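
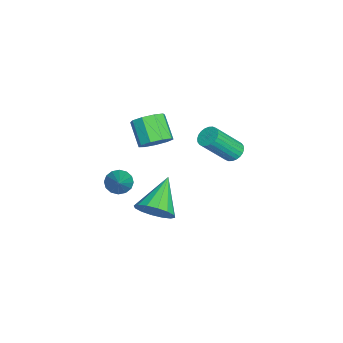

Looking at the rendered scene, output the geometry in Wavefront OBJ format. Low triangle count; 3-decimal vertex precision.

v 3.4 -0.527 -4.49
v 3.911 -0.841 -3.641
v 1.7 0.007 -3.27
v 4.037 -0.32 -3.694
v 3.991 0.146 -3.961
v 3.787 0.431 -4.37
v 3.48 0.459 -4.811
v 3.151 0.223 -5.166
v 2.889 -0.213 -5.34
v 2.764 -0.734 -5.286
v 2.809 -1.2 -5.019
v 3.013 -1.485 -4.611
v 3.32 -1.513 -4.17
v 3.649 -1.277 -3.815
v -1.246 3.013 -3.522
v -0.642 3.19 -3.638
v 0.03 1.943 -2.034
v -0.574 1.767 -1.918
v -0.712 3.364 -3.473
v -0.041 2.117 -1.869
v -0.864 3.484 -3.316
v -0.193 2.237 -1.712
v -1.074 3.533 -3.19
v -0.403 2.286 -1.586
v -1.31 3.503 -3.115
v -0.639 2.256 -1.51
v -1.537 3.398 -3.101
v -0.865 2.151 -1.497
v -1.719 3.235 -3.152
v -1.047 1.988 -1.548
v -1.829 3.038 -3.259
v -1.157 1.791 -1.655
v -1.85 2.837 -3.406
v -1.178 1.59 -1.802
v -1.779 2.663 -3.571
v -1.108 1.416 -1.967
v -1.627 2.543 -3.728
v -0.956 1.296 -2.124
v -1.417 2.494 -3.854
v -0.746 1.247 -2.25
v -1.181 2.524 -3.93
v -0.51 1.277 -2.325
v -0.955 2.629 -3.943
v -0.283 1.382 -2.339
v -0.773 2.792 -3.892
v -0.101 1.545 -2.288
v -0.663 2.989 -3.785
v 0.009 1.742 -2.181
v -1.816 -0.856 -3.514
v -1.275 -1.561 -3.318
v -2.323 -2.069 -2.25
v -2.864 -1.364 -2.446
v -1.136 -1.078 -2.952
v -2.183 -1.585 -1.884
v -1.315 -0.49 -2.849
v -2.362 -0.998 -1.78
v -1.729 -0.074 -3.057
v -2.776 -0.582 -1.989
v -2.183 -0.024 -3.479
v -3.231 -0.532 -2.411
v -2.466 -0.364 -3.918
v -3.514 -0.871 -2.849
v -2.445 -0.933 -4.167
v -3.493 -1.441 -3.099
v -2.13 -1.467 -4.112
v -3.177 -1.974 -3.043
v -1.667 -1.715 -3.776
v -2.715 -2.222 -2.708
v 3.034 -2.235 -2.688
v 3.454 -2.228 -3.248
v 4.626 -2.045 -1.492
v 3.37 -1.88 -3.19
v 3.195 -1.628 -2.998
v 2.977 -1.538 -2.723
v 2.775 -1.635 -2.438
v 2.642 -1.892 -2.221
v 2.614 -2.241 -2.128
v 2.699 -2.589 -2.186
v 2.874 -2.841 -2.378
v 3.091 -2.931 -2.654
v 3.294 -2.835 -2.938
v 3.427 -2.577 -3.156
f 2 1 4
f 2 4 3
f 4 1 5
f 4 5 3
f 5 1 6
f 5 6 3
f 6 1 7
f 6 7 3
f 7 1 8
f 7 8 3
f 8 1 9
f 8 9 3
f 9 1 10
f 9 10 3
f 10 1 11
f 10 11 3
f 11 1 12
f 11 12 3
f 12 1 13
f 12 13 3
f 13 1 14
f 13 14 3
f 14 1 2
f 14 2 3
f 16 15 19
f 16 19 17
f 17 19 20
f 17 20 18
f 19 15 21
f 19 21 20
f 20 21 22
f 20 22 18
f 21 15 23
f 21 23 22
f 22 23 24
f 22 24 18
f 23 15 25
f 23 25 24
f 24 25 26
f 24 26 18
f 25 15 27
f 25 27 26
f 26 27 28
f 26 28 18
f 27 15 29
f 27 29 28
f 28 29 30
f 28 30 18
f 29 15 31
f 29 31 30
f 30 31 32
f 30 32 18
f 31 15 33
f 31 33 32
f 32 33 34
f 32 34 18
f 33 15 35
f 33 35 34
f 34 35 36
f 34 36 18
f 35 15 37
f 35 37 36
f 36 37 38
f 36 38 18
f 37 15 39
f 37 39 38
f 38 39 40
f 38 40 18
f 39 15 41
f 39 41 40
f 40 41 42
f 40 42 18
f 41 15 43
f 41 43 42
f 42 43 44
f 42 44 18
f 43 15 45
f 43 45 44
f 44 45 46
f 44 46 18
f 45 15 47
f 45 47 46
f 46 47 48
f 46 48 18
f 47 15 16
f 47 16 48
f 48 16 17
f 48 17 18
f 50 49 53
f 50 53 51
f 51 53 54
f 51 54 52
f 53 49 55
f 53 55 54
f 54 55 56
f 54 56 52
f 55 49 57
f 55 57 56
f 56 57 58
f 56 58 52
f 57 49 59
f 57 59 58
f 58 59 60
f 58 60 52
f 59 49 61
f 59 61 60
f 60 61 62
f 60 62 52
f 61 49 63
f 61 63 62
f 62 63 64
f 62 64 52
f 63 49 65
f 63 65 64
f 64 65 66
f 64 66 52
f 65 49 67
f 65 67 66
f 66 67 68
f 66 68 52
f 67 49 50
f 67 50 68
f 68 50 51
f 68 51 52
f 70 69 72
f 70 72 71
f 72 69 73
f 72 73 71
f 73 69 74
f 73 74 71
f 74 69 75
f 74 75 71
f 75 69 76
f 75 76 71
f 76 69 77
f 76 77 71
f 77 69 78
f 77 78 71
f 78 69 79
f 78 79 71
f 79 69 80
f 79 80 71
f 80 69 81
f 80 81 71
f 81 69 82
f 81 82 71
f 82 69 70
f 82 70 71



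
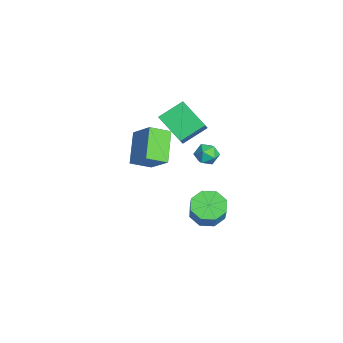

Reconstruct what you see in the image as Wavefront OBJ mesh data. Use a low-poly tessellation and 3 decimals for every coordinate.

v -4.59 -0.858 1.456
v -5.009 0.636 2.287
v -2.975 0.128 0.499
v -3.395 1.622 1.33
v -4.005 -1.102 2.19
v -4.425 0.392 3.021
v -2.391 -0.116 1.233
v -2.81 1.378 2.064
v -0.851 1.172 -3.983
v 0.108 1.385 -4.454
v 0.671 1.341 -3.328
v -0.289 1.128 -2.857
v -0.296 2.078 -4.226
v 0.267 2.034 -3.099
v -1.025 2.24 -3.855
v -0.462 2.196 -2.728
v -1.653 1.777 -3.559
v -1.09 1.733 -2.433
v -1.811 0.959 -3.512
v -1.248 0.915 -2.386
v -1.407 0.266 -3.741
v -0.844 0.222 -2.614
v -0.678 0.104 -4.112
v -0.115 0.06 -2.985
v -0.05 0.567 -4.407
v 0.513 0.523 -3.281
v -0.902 -2.994 3.621
v 0.194 -2.262 4.862
v -1.009 -1.796 3.009
v 0.088 -1.064 4.249
v 0.752 -3.456 2.431
v 1.849 -2.724 3.671
v 0.646 -2.258 1.818
v 1.742 -1.526 3.059
v 2.423 1.164 3.915
v 2.762 0.685 3.437
v 1.998 0.215 4.563
v 2.337 -0.264 4.085
v 2.753 0.168 4.547
v 3.016 0.754 4.147
v 1.744 0.146 3.853
v 2.007 0.732 3.453
v 2.343 0.056 3.399
v 2.966 0.07 3.827
v 1.794 0.83 4.173
v 2.417 0.844 4.601
f 2 4 1
f 5 2 1
f 1 4 3
f 3 5 1
f 2 8 4
f 6 2 5
f 6 8 2
f 4 8 3
f 7 5 3
f 3 8 7
f 7 6 5
f 8 6 7
f 10 9 13
f 10 13 11
f 11 13 14
f 11 14 12
f 13 9 15
f 13 15 14
f 14 15 16
f 14 16 12
f 15 9 17
f 15 17 16
f 16 17 18
f 16 18 12
f 17 9 19
f 17 19 18
f 18 19 20
f 18 20 12
f 19 9 21
f 19 21 20
f 20 21 22
f 20 22 12
f 21 9 23
f 21 23 22
f 22 23 24
f 22 24 12
f 23 9 25
f 23 25 24
f 24 25 26
f 24 26 12
f 25 9 10
f 25 10 26
f 26 10 11
f 26 11 12
f 28 30 27
f 31 28 27
f 27 30 29
f 29 31 27
f 28 34 30
f 32 28 31
f 32 34 28
f 30 34 29
f 33 31 29
f 29 34 33
f 33 32 31
f 34 32 33
f 35 46 40
f 35 40 36
f 35 36 42
f 35 42 45
f 35 45 46
f 36 40 44
f 40 46 39
f 46 45 37
f 45 42 41
f 42 36 43
f 38 44 39
f 38 39 37
f 38 37 41
f 38 41 43
f 38 43 44
f 39 44 40
f 37 39 46
f 41 37 45
f 43 41 42
f 44 43 36



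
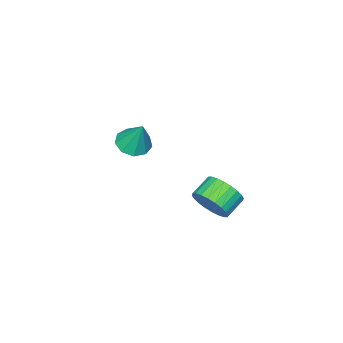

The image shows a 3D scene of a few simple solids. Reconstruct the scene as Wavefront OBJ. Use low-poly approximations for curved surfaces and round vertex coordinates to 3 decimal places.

v 2.955 -2.052 -1.672
v 3.767 -2.483 -1.528
v 3.085 -1.248 0.012
v 3.866 -1.919 -1.805
v 3.539 -1.417 -2.02
v 2.939 -1.213 -2.071
v 2.346 -1.401 -1.936
v 2.039 -1.894 -1.677
v 2.16 -2.461 -1.415
v 2.654 -2.837 -1.274
v 3.288 -2.845 -1.318
v 3.793 3.957 -2.284
v 4.216 3.469 -1.481
v 3.13 3.395 -0.954
v 2.707 3.883 -1.756
v 4.247 3.852 -1.365
v 3.16 3.778 -0.837
v 4.208 4.252 -1.388
v 3.122 4.178 -0.861
v 4.106 4.606 -1.548
v 3.02 4.532 -1.02
v 3.957 4.862 -1.82
v 2.871 4.788 -1.292
v 3.783 4.98 -2.162
v 2.696 4.906 -1.634
v 3.61 4.942 -2.523
v 2.524 4.868 -1.995
v 3.465 4.754 -2.847
v 2.379 4.68 -2.32
v 3.37 4.445 -3.086
v 2.284 4.371 -2.559
v 3.34 4.062 -3.203
v 2.253 3.988 -2.675
v 3.378 3.662 -3.179
v 2.292 3.588 -2.652
v 3.48 3.308 -3.02
v 2.394 3.234 -2.492
v 3.629 3.052 -2.748
v 2.543 2.978 -2.22
v 3.804 2.934 -2.406
v 2.717 2.86 -1.878
v 3.976 2.972 -2.045
v 2.89 2.898 -1.517
v 4.121 3.16 -1.72
v 3.035 3.086 -1.193
f 2 1 4
f 2 4 3
f 4 1 5
f 4 5 3
f 5 1 6
f 5 6 3
f 6 1 7
f 6 7 3
f 7 1 8
f 7 8 3
f 8 1 9
f 8 9 3
f 9 1 10
f 9 10 3
f 10 1 11
f 10 11 3
f 11 1 2
f 11 2 3
f 13 12 16
f 13 16 14
f 14 16 17
f 14 17 15
f 16 12 18
f 16 18 17
f 17 18 19
f 17 19 15
f 18 12 20
f 18 20 19
f 19 20 21
f 19 21 15
f 20 12 22
f 20 22 21
f 21 22 23
f 21 23 15
f 22 12 24
f 22 24 23
f 23 24 25
f 23 25 15
f 24 12 26
f 24 26 25
f 25 26 27
f 25 27 15
f 26 12 28
f 26 28 27
f 27 28 29
f 27 29 15
f 28 12 30
f 28 30 29
f 29 30 31
f 29 31 15
f 30 12 32
f 30 32 31
f 31 32 33
f 31 33 15
f 32 12 34
f 32 34 33
f 33 34 35
f 33 35 15
f 34 12 36
f 34 36 35
f 35 36 37
f 35 37 15
f 36 12 38
f 36 38 37
f 37 38 39
f 37 39 15
f 38 12 40
f 38 40 39
f 39 40 41
f 39 41 15
f 40 12 42
f 40 42 41
f 41 42 43
f 41 43 15
f 42 12 44
f 42 44 43
f 43 44 45
f 43 45 15
f 44 12 13
f 44 13 45
f 45 13 14
f 45 14 15



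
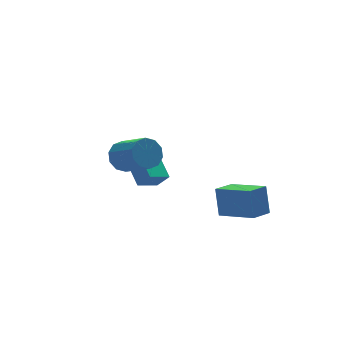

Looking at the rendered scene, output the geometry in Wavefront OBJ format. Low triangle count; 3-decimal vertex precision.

v 2.26 -2.422 -3.165
v 2.312 -1.986 -1.952
v 1.52 -0.993 -3.647
v 1.572 -0.557 -2.434
v 3.148 -2.023 -3.346
v 3.2 -1.587 -2.133
v 2.408 -0.594 -3.828
v 2.46 -0.158 -2.615
v -1.4 1.271 -0.864
v -0.771 1.267 -1.234
v -0.351 0.025 -0.507
v -0.98 0.029 -0.136
v -0.71 1.509 -0.858
v -0.289 0.266 -0.13
v -0.913 1.659 -0.484
v -0.492 0.417 0.244
v -1.301 1.661 -0.255
v -0.881 0.419 0.473
v -1.728 1.515 -0.259
v -1.307 0.272 0.469
v -2.029 1.275 -0.493
v -1.609 0.033 0.234
v -2.091 1.034 -0.87
v -1.67 -0.209 -0.142
v -1.888 0.883 -1.244
v -1.467 -0.359 -0.516
v -1.499 0.881 -1.473
v -1.079 -0.361 -0.745
v -1.073 1.028 -1.469
v -0.652 -0.215 -0.741
v 0.586 2.624 -3.73
v -0.354 2.405 -3.37
v 0.614 3.999 -2.818
v -0.326 3.779 -2.458
v 0.926 2.201 -3.102
v -0.014 1.981 -2.742
v 0.954 3.575 -2.19
v 0.014 3.356 -1.83
f 2 4 1
f 5 2 1
f 1 4 3
f 3 5 1
f 2 8 4
f 6 2 5
f 6 8 2
f 4 8 3
f 7 5 3
f 3 8 7
f 7 6 5
f 8 6 7
f 10 9 13
f 10 13 11
f 11 13 14
f 11 14 12
f 13 9 15
f 13 15 14
f 14 15 16
f 14 16 12
f 15 9 17
f 15 17 16
f 16 17 18
f 16 18 12
f 17 9 19
f 17 19 18
f 18 19 20
f 18 20 12
f 19 9 21
f 19 21 20
f 20 21 22
f 20 22 12
f 21 9 23
f 21 23 22
f 22 23 24
f 22 24 12
f 23 9 25
f 23 25 24
f 24 25 26
f 24 26 12
f 25 9 27
f 25 27 26
f 26 27 28
f 26 28 12
f 27 9 29
f 27 29 28
f 28 29 30
f 28 30 12
f 29 9 10
f 29 10 30
f 30 10 11
f 30 11 12
f 32 34 31
f 35 32 31
f 31 34 33
f 33 35 31
f 32 38 34
f 36 32 35
f 36 38 32
f 34 38 33
f 37 35 33
f 33 38 37
f 37 36 35
f 38 36 37



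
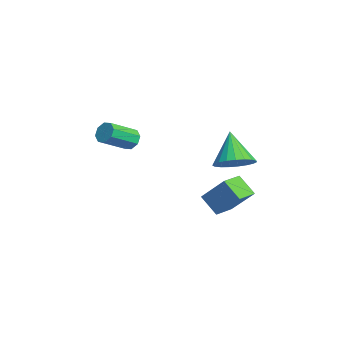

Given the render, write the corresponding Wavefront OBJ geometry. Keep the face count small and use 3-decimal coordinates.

v 0.356 2.287 -2.838
v 1.192 3.212 -1.485
v -0.451 3.156 -2.934
v 0.385 4.081 -1.581
v 1.095 2.879 -3.699
v 1.931 3.804 -2.346
v 0.288 3.748 -3.795
v 1.124 4.673 -2.442
v 2.757 -1.298 2.179
v 3.098 -0.927 2.505
v 3.704 -2.172 3.287
v 3.363 -2.542 2.961
v 2.689 -1.005 2.698
v 3.295 -2.249 3.48
v 2.32 -1.254 2.587
v 2.926 -2.499 3.369
v 2.207 -1.529 2.237
v 2.812 -2.774 3.019
v 2.416 -1.668 1.853
v 3.022 -2.913 2.635
v 2.825 -1.591 1.66
v 3.431 -2.835 2.442
v 3.194 -1.341 1.771
v 3.8 -2.586 2.553
v 3.308 -1.066 2.121
v 3.913 -2.311 2.903
v 1.377 3.662 -0.291
v 1.866 2.823 0.052
v 0.243 3.638 1.271
v 2.099 3.138 0.225
v 2.206 3.544 0.31
v 2.17 3.971 0.29
v 1.997 4.344 0.17
v 1.717 4.599 -0.029
v 1.378 4.692 -0.274
v 1.039 4.607 -0.522
v 0.758 4.359 -0.729
v 0.585 3.99 -0.861
v 0.548 3.565 -0.894
v 0.655 3.156 -0.823
v 0.887 2.835 -0.66
v 1.203 2.657 -0.433
v 1.55 2.653 -0.181
f 2 4 1
f 5 2 1
f 1 4 3
f 3 5 1
f 2 8 4
f 6 2 5
f 6 8 2
f 4 8 3
f 7 5 3
f 3 8 7
f 7 6 5
f 8 6 7
f 10 9 13
f 10 13 11
f 11 13 14
f 11 14 12
f 13 9 15
f 13 15 14
f 14 15 16
f 14 16 12
f 15 9 17
f 15 17 16
f 16 17 18
f 16 18 12
f 17 9 19
f 17 19 18
f 18 19 20
f 18 20 12
f 19 9 21
f 19 21 20
f 20 21 22
f 20 22 12
f 21 9 23
f 21 23 22
f 22 23 24
f 22 24 12
f 23 9 25
f 23 25 24
f 24 25 26
f 24 26 12
f 25 9 10
f 25 10 26
f 26 10 11
f 26 11 12
f 28 27 30
f 28 30 29
f 30 27 31
f 30 31 29
f 31 27 32
f 31 32 29
f 32 27 33
f 32 33 29
f 33 27 34
f 33 34 29
f 34 27 35
f 34 35 29
f 35 27 36
f 35 36 29
f 36 27 37
f 36 37 29
f 37 27 38
f 37 38 29
f 38 27 39
f 38 39 29
f 39 27 40
f 39 40 29
f 40 27 41
f 40 41 29
f 41 27 42
f 41 42 29
f 42 27 43
f 42 43 29
f 43 27 28
f 43 28 29



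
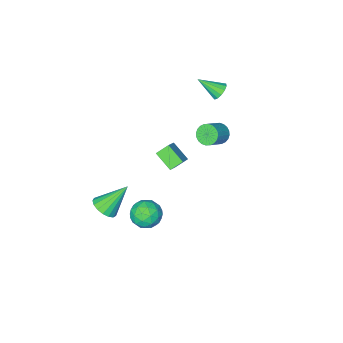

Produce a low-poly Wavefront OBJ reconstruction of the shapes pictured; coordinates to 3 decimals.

v 3.431 -2.435 -3.666
v 4.1 -2.141 -3.175
v 2.069 -2.025 -2.054
v 3.965 -1.797 -3.377
v 3.707 -1.599 -3.645
v 3.387 -1.592 -3.918
v 3.076 -1.779 -4.133
v 2.847 -2.115 -4.241
v 2.752 -2.525 -4.218
v 2.812 -2.914 -4.068
v 3.014 -3.193 -3.826
v 3.312 -3.298 -3.547
v 3.637 -3.206 -3.296
v 3.915 -2.937 -3.129
v 4.082 -2.553 -3.086
v 3.504 3.011 -0.253
v 4.373 3.067 0.191
v 3.147 1.733 0.609
v 4.016 1.789 1.053
v 3.334 2.469 1.224
v 3.555 3.259 0.691
v 3.965 1.541 0.109
v 4.186 2.331 -0.424
v 4.658 2.159 0.415
v 4.268 2.733 1.104
v 3.252 2.067 -0.304
v 2.862 2.641 0.385
v 3.97 3.151 -0.107
v 3.55 1.649 0.907
v 3.149 2.049 1.007
v 3.66 2.082 1.268
v 3.489 3.264 0.187
v 4 3.297 0.449
v 3.389 2.946 1.055
v 3.52 1.503 0.351
v 4.031 1.536 0.613
v 3.86 2.718 -0.468
v 4.371 2.751 -0.207
v 4.131 1.854 -0.255
v 4.648 2.65 0.286
v 4.438 1.899 0.793
v 4.408 1.753 0.238
v 4.538 2.217 -0.075
v 4.419 2.988 0.691
v 4.209 2.237 1.198
v 3.808 2.636 1.298
v 3.938 3.101 0.985
v 4.587 2.454 0.823
v 3.311 2.563 -0.398
v 3.101 1.812 0.109
v 3.582 1.699 -0.185
v 3.712 2.164 -0.498
v 3.082 2.901 0.007
v 2.872 2.15 0.514
v 2.982 2.583 0.875
v 3.112 3.047 0.562
v 2.933 2.346 -0.023
v -4.394 -1.964 3.416
v -3.923 -1.533 3.376
v -3.466 -2.896 4.344
v -4.119 -1.442 3.664
v -4.403 -1.517 3.874
v -4.685 -1.734 3.938
v -4.874 -2.023 3.836
v -4.91 -2.294 3.601
v -4.783 -2.46 3.307
v -4.533 -2.469 3.048
v -4.238 -2.317 2.905
v -3.993 -2.053 2.925
v -3.876 -1.761 3.101
v -1.568 -3.877 -2.364
v -2.297 -3.635 -1.788
v -1.763 -2.696 -3.109
v -2.493 -2.454 -2.534
v -0.767 -3.266 -1.606
v -1.497 -3.024 -1.031
v -0.963 -2.085 -2.352
v -1.692 -1.843 -1.776
v -3.085 -0.265 1.534
v -2.672 -0.2 0.947
v -1.622 0.11 1.72
v -2.035 0.045 2.306
v -2.77 0.062 0.975
v -1.72 0.372 1.747
v -2.916 0.274 1.087
v -1.866 0.584 1.86
v -3.087 0.404 1.268
v -2.037 0.714 2.041
v -3.258 0.432 1.489
v -2.208 0.742 2.262
v -3.403 0.355 1.717
v -2.353 0.665 2.49
v -3.499 0.182 1.917
v -2.449 0.492 2.69
v -3.532 -0.058 2.058
v -2.482 0.252 2.831
v -3.498 -0.33 2.12
v -2.448 -0.02 2.893
v -3.4 -0.592 2.093
v -2.35 -0.282 2.865
v -3.254 -0.804 1.98
v -2.204 -0.494 2.753
v -3.083 -0.934 1.799
v -2.033 -0.624 2.572
v -2.912 -0.962 1.578
v -1.862 -0.652 2.351
v -2.767 -0.885 1.35
v -1.717 -0.575 2.123
v -2.671 -0.712 1.15
v -1.621 -0.402 1.923
v -2.638 -0.472 1.009
v -1.588 -0.162 1.782
f 2 1 4
f 2 4 3
f 4 1 5
f 4 5 3
f 5 1 6
f 5 6 3
f 6 1 7
f 6 7 3
f 7 1 8
f 7 8 3
f 8 1 9
f 8 9 3
f 9 1 10
f 9 10 3
f 10 1 11
f 10 11 3
f 11 1 12
f 11 12 3
f 12 1 13
f 12 13 3
f 13 1 14
f 13 14 3
f 14 1 15
f 14 15 3
f 15 1 2
f 15 2 3
f 16 53 32
f 53 27 56
f 32 56 21
f 53 56 32
f 16 32 28
f 32 21 33
f 28 33 17
f 32 33 28
f 16 28 37
f 28 17 38
f 37 38 23
f 28 38 37
f 16 37 49
f 37 23 52
f 49 52 26
f 37 52 49
f 16 49 53
f 49 26 57
f 53 57 27
f 49 57 53
f 17 33 44
f 33 21 47
f 44 47 25
f 33 47 44
f 21 56 34
f 56 27 55
f 34 55 20
f 56 55 34
f 27 57 54
f 57 26 50
f 54 50 18
f 57 50 54
f 26 52 51
f 52 23 39
f 51 39 22
f 52 39 51
f 23 38 43
f 38 17 40
f 43 40 24
f 38 40 43
f 19 45 31
f 45 25 46
f 31 46 20
f 45 46 31
f 19 31 29
f 31 20 30
f 29 30 18
f 31 30 29
f 19 29 36
f 29 18 35
f 36 35 22
f 29 35 36
f 19 36 41
f 36 22 42
f 41 42 24
f 36 42 41
f 19 41 45
f 41 24 48
f 45 48 25
f 41 48 45
f 20 46 34
f 46 25 47
f 34 47 21
f 46 47 34
f 18 30 54
f 30 20 55
f 54 55 27
f 30 55 54
f 22 35 51
f 35 18 50
f 51 50 26
f 35 50 51
f 24 42 43
f 42 22 39
f 43 39 23
f 42 39 43
f 25 48 44
f 48 24 40
f 44 40 17
f 48 40 44
f 59 58 61
f 59 61 60
f 61 58 62
f 61 62 60
f 62 58 63
f 62 63 60
f 63 58 64
f 63 64 60
f 64 58 65
f 64 65 60
f 65 58 66
f 65 66 60
f 66 58 67
f 66 67 60
f 67 58 68
f 67 68 60
f 68 58 69
f 68 69 60
f 69 58 70
f 69 70 60
f 70 58 59
f 70 59 60
f 72 74 71
f 75 72 71
f 71 74 73
f 73 75 71
f 72 78 74
f 76 72 75
f 76 78 72
f 74 78 73
f 77 75 73
f 73 78 77
f 77 76 75
f 78 76 77
f 80 79 83
f 80 83 81
f 81 83 84
f 81 84 82
f 83 79 85
f 83 85 84
f 84 85 86
f 84 86 82
f 85 79 87
f 85 87 86
f 86 87 88
f 86 88 82
f 87 79 89
f 87 89 88
f 88 89 90
f 88 90 82
f 89 79 91
f 89 91 90
f 90 91 92
f 90 92 82
f 91 79 93
f 91 93 92
f 92 93 94
f 92 94 82
f 93 79 95
f 93 95 94
f 94 95 96
f 94 96 82
f 95 79 97
f 95 97 96
f 96 97 98
f 96 98 82
f 97 79 99
f 97 99 98
f 98 99 100
f 98 100 82
f 99 79 101
f 99 101 100
f 100 101 102
f 100 102 82
f 101 79 103
f 101 103 102
f 102 103 104
f 102 104 82
f 103 79 105
f 103 105 104
f 104 105 106
f 104 106 82
f 105 79 107
f 105 107 106
f 106 107 108
f 106 108 82
f 107 79 109
f 107 109 108
f 108 109 110
f 108 110 82
f 109 79 111
f 109 111 110
f 110 111 112
f 110 112 82
f 111 79 80
f 111 80 112
f 112 80 81
f 112 81 82



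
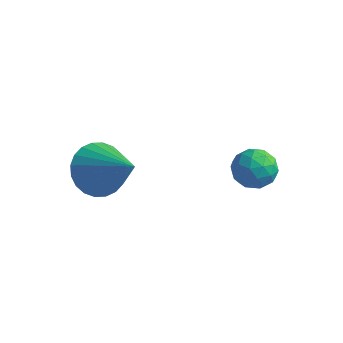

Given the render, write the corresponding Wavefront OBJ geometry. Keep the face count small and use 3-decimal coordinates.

v 0.48 3.593 -0.06
v 1.249 3.378 0.076
v 0.071 2.642 0.744
v 0.84 2.427 0.88
v 0.561 3.132 1.164
v 0.813 3.72 0.667
v 0.507 2.3 0.153
v 0.759 2.888 -0.344
v 1.265 2.579 0.208
v 1.298 3.093 0.832
v 0.022 2.927 -0.012
v 0.055 3.441 0.612
v 0.9 3.569 -0.063
v 0.42 2.451 0.883
v 0.256 2.866 1.049
v 0.707 2.739 1.129
v 0.644 3.77 0.285
v 1.096 3.643 0.365
v 0.692 3.499 1.004
v 0.224 2.377 0.455
v 0.676 2.25 0.535
v 0.613 3.281 -0.309
v 1.064 3.154 -0.229
v 0.628 2.521 -0.184
v 1.362 2.973 0.095
v 1.121 2.414 0.567
v 0.926 2.34 0.14
v 1.074 2.685 -0.152
v 1.381 3.275 0.462
v 1.141 2.716 0.935
v 0.977 3.131 1.101
v 1.125 3.476 0.809
v 1.391 2.805 0.54
v 0.179 3.304 -0.115
v -0.061 2.745 0.358
v 0.195 2.544 0.011
v 0.343 2.889 -0.281
v 0.199 3.606 0.253
v -0.042 3.047 0.725
v 0.246 3.335 0.972
v 0.394 3.68 0.68
v -0.071 3.215 0.28
v -3.238 0.048 0.59
v -2.725 -0.304 -0.244
v -1.562 -0.348 1.79
v -2.626 0.09 -0.251
v -2.621 0.477 -0.13
v -2.71 0.799 0.101
v -2.879 1.007 0.406
v -3.103 1.069 0.738
v -3.348 0.975 1.048
v -3.575 0.741 1.289
v -3.752 0.4 1.423
v -3.85 0.007 1.43
v -3.855 -0.381 1.309
v -3.766 -0.703 1.078
v -3.597 -0.91 0.773
v -3.373 -0.972 0.441
v -3.129 -0.878 0.131
v -2.901 -0.644 -0.11
f 1 38 17
f 38 12 41
f 17 41 6
f 38 41 17
f 1 17 13
f 17 6 18
f 13 18 2
f 17 18 13
f 1 13 22
f 13 2 23
f 22 23 8
f 13 23 22
f 1 22 34
f 22 8 37
f 34 37 11
f 22 37 34
f 1 34 38
f 34 11 42
f 38 42 12
f 34 42 38
f 2 18 29
f 18 6 32
f 29 32 10
f 18 32 29
f 6 41 19
f 41 12 40
f 19 40 5
f 41 40 19
f 12 42 39
f 42 11 35
f 39 35 3
f 42 35 39
f 11 37 36
f 37 8 24
f 36 24 7
f 37 24 36
f 8 23 28
f 23 2 25
f 28 25 9
f 23 25 28
f 4 30 16
f 30 10 31
f 16 31 5
f 30 31 16
f 4 16 14
f 16 5 15
f 14 15 3
f 16 15 14
f 4 14 21
f 14 3 20
f 21 20 7
f 14 20 21
f 4 21 26
f 21 7 27
f 26 27 9
f 21 27 26
f 4 26 30
f 26 9 33
f 30 33 10
f 26 33 30
f 5 31 19
f 31 10 32
f 19 32 6
f 31 32 19
f 3 15 39
f 15 5 40
f 39 40 12
f 15 40 39
f 7 20 36
f 20 3 35
f 36 35 11
f 20 35 36
f 9 27 28
f 27 7 24
f 28 24 8
f 27 24 28
f 10 33 29
f 33 9 25
f 29 25 2
f 33 25 29
f 44 43 46
f 44 46 45
f 46 43 47
f 46 47 45
f 47 43 48
f 47 48 45
f 48 43 49
f 48 49 45
f 49 43 50
f 49 50 45
f 50 43 51
f 50 51 45
f 51 43 52
f 51 52 45
f 52 43 53
f 52 53 45
f 53 43 54
f 53 54 45
f 54 43 55
f 54 55 45
f 55 43 56
f 55 56 45
f 56 43 57
f 56 57 45
f 57 43 58
f 57 58 45
f 58 43 59
f 58 59 45
f 59 43 60
f 59 60 45
f 60 43 44
f 60 44 45



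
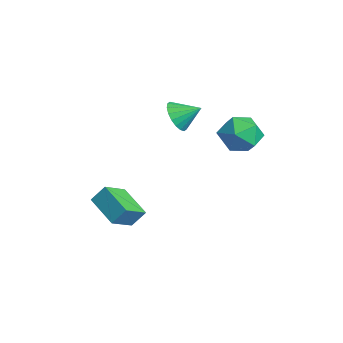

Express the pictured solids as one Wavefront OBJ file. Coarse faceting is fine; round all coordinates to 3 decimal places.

v -0.776 -1.016 1.853
v -0.097 -1.102 1.459
v -0.344 -0.144 2.407
v -0.279 -0.882 1.254
v -0.56 -0.689 1.168
v -0.883 -0.56 1.217
v -1.185 -0.522 1.393
v -1.407 -0.581 1.66
v -1.503 -0.727 1.965
v -1.455 -0.93 2.248
v -1.273 -1.15 2.453
v -0.992 -1.344 2.539
v -0.669 -1.473 2.489
v -0.367 -1.511 2.314
v -0.146 -1.451 2.047
v -0.049 -1.305 1.742
v -0.465 -4.709 -2.115
v -0.346 -4.152 -1.405
v -1.038 -3.728 -2.788
v -0.919 -3.172 -2.078
v 0.979 -4.268 -2.702
v 1.098 -3.712 -1.992
v 0.406 -3.288 -3.375
v 0.525 -2.731 -2.665
v 1.27 1.926 1.357
v 1.616 1.457 2.194
v 0.624 0.503 0.826
v 0.97 0.034 1.663
v 0.214 0.716 1.735
v 0.614 1.595 2.063
v 1.626 0.365 0.957
v 2.026 1.244 1.285
v 1.836 0.492 1.947
v 0.963 0.709 2.428
v 1.277 1.251 0.592
v 0.404 1.468 1.073
f 2 1 4
f 2 4 3
f 4 1 5
f 4 5 3
f 5 1 6
f 5 6 3
f 6 1 7
f 6 7 3
f 7 1 8
f 7 8 3
f 8 1 9
f 8 9 3
f 9 1 10
f 9 10 3
f 10 1 11
f 10 11 3
f 11 1 12
f 11 12 3
f 12 1 13
f 12 13 3
f 13 1 14
f 13 14 3
f 14 1 15
f 14 15 3
f 15 1 16
f 15 16 3
f 16 1 2
f 16 2 3
f 18 20 17
f 21 18 17
f 17 20 19
f 19 21 17
f 18 24 20
f 22 18 21
f 22 24 18
f 20 24 19
f 23 21 19
f 19 24 23
f 23 22 21
f 24 22 23
f 25 36 30
f 25 30 26
f 25 26 32
f 25 32 35
f 25 35 36
f 26 30 34
f 30 36 29
f 36 35 27
f 35 32 31
f 32 26 33
f 28 34 29
f 28 29 27
f 28 27 31
f 28 31 33
f 28 33 34
f 29 34 30
f 27 29 36
f 31 27 35
f 33 31 32
f 34 33 26



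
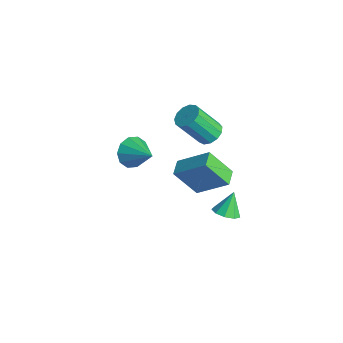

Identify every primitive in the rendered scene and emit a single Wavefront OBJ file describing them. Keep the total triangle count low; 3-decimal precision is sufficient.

v -0.798 1.867 1.129
v -0.166 1.571 1.078
v -0.53 0.536 2.58
v -1.162 0.833 2.631
v -0.121 1.888 1.307
v -0.486 0.854 2.81
v -0.291 2.199 1.48
v -0.656 1.165 2.982
v -0.622 2.405 1.542
v -0.987 1.37 3.044
v -1.009 2.44 1.472
v -1.373 1.405 2.974
v -1.329 2.293 1.293
v -1.693 1.258 2.795
v -1.48 2.011 1.062
v -1.844 0.976 2.565
v -1.414 1.683 0.853
v -1.779 0.649 2.355
v -1.153 1.414 0.731
v -1.517 0.38 2.233
v -0.779 1.289 0.735
v -1.144 0.254 2.237
v -0.411 1.347 0.864
v -0.775 0.313 2.367
v -0.663 -2.156 1.662
v -0.225 -2.636 1.114
v 0.643 -1.804 2.398
v -0.248 -2.148 0.921
v -0.429 -1.663 1.011
v -0.7 -1.367 1.349
v -0.957 -1.372 1.808
v -1.101 -1.676 2.211
v -1.078 -2.164 2.404
v -0.897 -2.649 2.314
v -0.626 -2.946 1.975
v -0.37 -2.941 1.517
v 0.222 2.234 -4.366
v 0.921 2.299 -4.206
v -0.082 2.806 -3.274
v 0.767 2.695 -4.456
v 0.359 2.875 -4.664
v -0.114 2.755 -4.732
v -0.43 2.391 -4.63
v -0.441 1.954 -4.404
v -0.142 1.648 -4.16
v 0.327 1.616 -4.013
v 0.747 1.873 -4.031
v -2.125 0.637 -2.702
v -1.033 1.783 -1.528
v -2.836 1.212 -2.6
v -1.745 2.357 -1.427
v -1.555 1.603 -4.173
v -0.464 2.748 -3
v -2.267 2.177 -4.072
v -1.175 3.323 -2.898
f 2 1 5
f 2 5 3
f 3 5 6
f 3 6 4
f 5 1 7
f 5 7 6
f 6 7 8
f 6 8 4
f 7 1 9
f 7 9 8
f 8 9 10
f 8 10 4
f 9 1 11
f 9 11 10
f 10 11 12
f 10 12 4
f 11 1 13
f 11 13 12
f 12 13 14
f 12 14 4
f 13 1 15
f 13 15 14
f 14 15 16
f 14 16 4
f 15 1 17
f 15 17 16
f 16 17 18
f 16 18 4
f 17 1 19
f 17 19 18
f 18 19 20
f 18 20 4
f 19 1 21
f 19 21 20
f 20 21 22
f 20 22 4
f 21 1 23
f 21 23 22
f 22 23 24
f 22 24 4
f 23 1 2
f 23 2 24
f 24 2 3
f 24 3 4
f 26 25 28
f 26 28 27
f 28 25 29
f 28 29 27
f 29 25 30
f 29 30 27
f 30 25 31
f 30 31 27
f 31 25 32
f 31 32 27
f 32 25 33
f 32 33 27
f 33 25 34
f 33 34 27
f 34 25 35
f 34 35 27
f 35 25 36
f 35 36 27
f 36 25 26
f 36 26 27
f 38 37 40
f 38 40 39
f 40 37 41
f 40 41 39
f 41 37 42
f 41 42 39
f 42 37 43
f 42 43 39
f 43 37 44
f 43 44 39
f 44 37 45
f 44 45 39
f 45 37 46
f 45 46 39
f 46 37 47
f 46 47 39
f 47 37 38
f 47 38 39
f 49 51 48
f 52 49 48
f 48 51 50
f 50 52 48
f 49 55 51
f 53 49 52
f 53 55 49
f 51 55 50
f 54 52 50
f 50 55 54
f 54 53 52
f 55 53 54



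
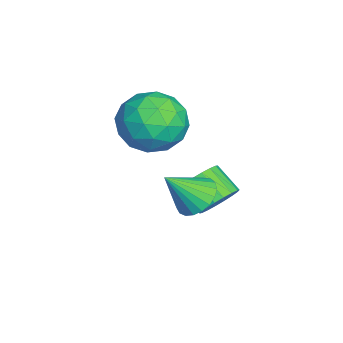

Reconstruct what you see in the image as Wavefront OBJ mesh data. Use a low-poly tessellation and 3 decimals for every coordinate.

v 1.803 1.276 1.874
v 2.396 1.641 2.012
v 2.097 0.424 2.866
v 2.199 1.776 2.186
v 1.934 1.824 2.306
v 1.646 1.777 2.352
v 1.385 1.644 2.314
v 1.197 1.447 2.201
v 1.113 1.221 2.031
v 1.149 1.004 1.834
v 1.298 0.834 1.644
v 1.534 0.741 1.494
v 1.817 0.74 1.409
v 2.097 0.832 1.405
v 2.327 1 1.482
v 2.466 1.217 1.627
v 2.491 1.444 1.815
v -2.166 -0.134 2.81
v -1.579 0.342 1.977
v -0.621 -0.442 3.723
v -0.034 0.034 2.89
v -0.702 0.665 3.539
v -1.657 0.855 2.975
v -0.543 -0.955 2.725
v -1.498 -0.765 2.161
v -0.576 -0.166 1.924
v -0.674 0.836 2.427
v -1.526 -0.936 3.273
v -1.624 0.066 3.776
v -2.008 0.131 2.313
v -0.192 -0.231 3.387
v -0.585 0.14 3.768
v -0.24 0.42 3.279
v -2.054 0.432 2.9
v -1.709 0.712 2.41
v -1.193 0.903 3.328
v -0.491 -0.812 3.29
v -0.146 -0.532 2.8
v -1.96 -0.52 2.421
v -1.615 -0.24 1.932
v -1.007 -1.003 2.372
v -1.073 0.112 1.793
v -0.165 -0.068 2.329
v -0.465 -0.65 2.233
v -1.026 -0.539 1.901
v -1.131 0.701 2.088
v -0.223 0.52 2.625
v -0.616 0.891 3.007
v -1.177 1.003 2.675
v -0.541 0.403 2.058
v -1.977 -0.62 3.075
v -1.069 -0.801 3.612
v -1.023 -1.103 3.025
v -1.584 -0.991 2.693
v -2.035 -0.032 3.371
v -1.127 -0.212 3.907
v -1.174 0.439 3.799
v -1.735 0.55 3.467
v -1.659 -0.503 3.642
v 0.124 1.893 0.387
v 0.692 1.54 0.555
v 0.125 0.915 1.162
v -0.444 1.267 0.993
v 0.681 1.759 0.77
v 0.114 1.134 1.377
v 0.56 2.004 0.909
v -0.008 1.379 1.516
v 0.352 2.227 0.945
v -0.216 1.602 1.552
v 0.099 2.384 0.87
v -0.469 1.759 1.477
v -0.149 2.444 0.699
v -0.717 1.819 1.306
v -0.343 2.394 0.466
v -0.911 1.769 1.073
v -0.445 2.245 0.218
v -1.012 1.62 0.825
v -0.434 2.026 0.003
v -1.001 1.401 0.61
v -0.312 1.781 -0.136
v -0.88 1.156 0.471
v -0.104 1.558 -0.172
v -0.672 0.933 0.435
v 0.149 1.401 -0.097
v -0.419 0.776 0.51
v 0.397 1.341 0.074
v -0.171 0.716 0.681
v 0.591 1.391 0.307
v 0.023 0.766 0.914
f 2 1 4
f 2 4 3
f 4 1 5
f 4 5 3
f 5 1 6
f 5 6 3
f 6 1 7
f 6 7 3
f 7 1 8
f 7 8 3
f 8 1 9
f 8 9 3
f 9 1 10
f 9 10 3
f 10 1 11
f 10 11 3
f 11 1 12
f 11 12 3
f 12 1 13
f 12 13 3
f 13 1 14
f 13 14 3
f 14 1 15
f 14 15 3
f 15 1 16
f 15 16 3
f 16 1 17
f 16 17 3
f 17 1 2
f 17 2 3
f 18 55 34
f 55 29 58
f 34 58 23
f 55 58 34
f 18 34 30
f 34 23 35
f 30 35 19
f 34 35 30
f 18 30 39
f 30 19 40
f 39 40 25
f 30 40 39
f 18 39 51
f 39 25 54
f 51 54 28
f 39 54 51
f 18 51 55
f 51 28 59
f 55 59 29
f 51 59 55
f 19 35 46
f 35 23 49
f 46 49 27
f 35 49 46
f 23 58 36
f 58 29 57
f 36 57 22
f 58 57 36
f 29 59 56
f 59 28 52
f 56 52 20
f 59 52 56
f 28 54 53
f 54 25 41
f 53 41 24
f 54 41 53
f 25 40 45
f 40 19 42
f 45 42 26
f 40 42 45
f 21 47 33
f 47 27 48
f 33 48 22
f 47 48 33
f 21 33 31
f 33 22 32
f 31 32 20
f 33 32 31
f 21 31 38
f 31 20 37
f 38 37 24
f 31 37 38
f 21 38 43
f 38 24 44
f 43 44 26
f 38 44 43
f 21 43 47
f 43 26 50
f 47 50 27
f 43 50 47
f 22 48 36
f 48 27 49
f 36 49 23
f 48 49 36
f 20 32 56
f 32 22 57
f 56 57 29
f 32 57 56
f 24 37 53
f 37 20 52
f 53 52 28
f 37 52 53
f 26 44 45
f 44 24 41
f 45 41 25
f 44 41 45
f 27 50 46
f 50 26 42
f 46 42 19
f 50 42 46
f 61 60 64
f 61 64 62
f 62 64 65
f 62 65 63
f 64 60 66
f 64 66 65
f 65 66 67
f 65 67 63
f 66 60 68
f 66 68 67
f 67 68 69
f 67 69 63
f 68 60 70
f 68 70 69
f 69 70 71
f 69 71 63
f 70 60 72
f 70 72 71
f 71 72 73
f 71 73 63
f 72 60 74
f 72 74 73
f 73 74 75
f 73 75 63
f 74 60 76
f 74 76 75
f 75 76 77
f 75 77 63
f 76 60 78
f 76 78 77
f 77 78 79
f 77 79 63
f 78 60 80
f 78 80 79
f 79 80 81
f 79 81 63
f 80 60 82
f 80 82 81
f 81 82 83
f 81 83 63
f 82 60 84
f 82 84 83
f 83 84 85
f 83 85 63
f 84 60 86
f 84 86 85
f 85 86 87
f 85 87 63
f 86 60 88
f 86 88 87
f 87 88 89
f 87 89 63
f 88 60 61
f 88 61 89
f 89 61 62
f 89 62 63



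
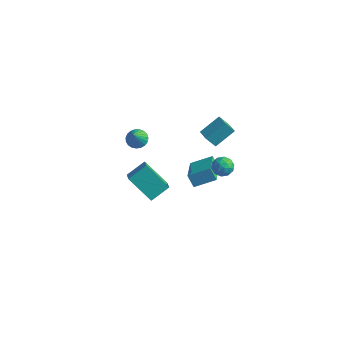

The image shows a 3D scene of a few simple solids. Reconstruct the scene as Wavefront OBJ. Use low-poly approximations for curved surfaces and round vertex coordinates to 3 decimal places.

v -3.152 1.691 2.111
v -2.548 1.614 1.916
v -2.888 0.989 3.209
v -2.532 1.839 2.056
v -2.623 2.039 2.206
v -2.806 2.179 2.34
v -3.049 2.234 2.434
v -3.309 2.196 2.472
v -3.543 2.07 2.448
v -3.709 1.879 2.365
v -3.778 1.656 2.239
v -3.74 1.438 2.09
v -3.599 1.264 1.945
v -3.382 1.165 1.829
v -3.124 1.156 1.762
v -2.872 1.24 1.755
v -2.668 1.401 1.809
v -3.516 3.35 -5.05
v -5.016 3.23 -3.718
v -2.986 4.408 -4.359
v -4.487 4.287 -3.026
v -2.833 2.553 -4.354
v -4.334 2.432 -3.021
v -2.304 3.61 -3.662
v -3.804 3.49 -2.33
v 1.45 3.082 1.848
v 2.027 3.3 1.58
v 1.713 2.06 1.58
v 2.29 2.278 1.312
v 2.198 2.301 1.978
v 2.036 2.933 2.144
v 1.704 2.427 1.016
v 1.542 3.059 1.182
v 2.185 2.896 1.066
v 2.49 2.818 1.661
v 1.25 2.542 1.499
v 1.555 2.464 2.094
v 1.716 3.281 1.738
v 2.024 2.079 1.422
v 1.97 2.093 1.814
v 2.31 2.221 1.657
v 1.72 3.065 2.069
v 2.06 3.193 1.912
v 2.16 2.606 2.146
v 1.68 2.167 1.248
v 2.02 2.295 1.091
v 1.43 3.139 1.503
v 1.77 3.267 1.346
v 1.58 2.754 1.014
v 2.147 3.171 1.278
v 2.302 2.571 1.12
v 1.958 2.658 0.946
v 1.862 3.029 1.044
v 2.327 3.126 1.628
v 2.481 2.525 1.47
v 2.427 2.538 1.862
v 2.332 2.91 1.959
v 2.419 2.888 1.325
v 1.259 2.835 1.69
v 1.413 2.234 1.532
v 1.408 2.45 1.201
v 1.313 2.822 1.298
v 1.438 2.789 2.04
v 1.593 2.189 1.882
v 1.878 2.331 2.116
v 1.782 2.702 2.214
v 1.321 2.472 1.835
v 0.739 2.658 3.544
v 1.275 3.729 4.343
v 0.064 3.149 3.338
v 0.6 4.221 4.137
v 1.2 2.979 2.803
v 1.736 4.051 3.602
v 0.525 3.471 2.597
v 1.061 4.542 3.396
v 0.096 1.882 0.37
v 1.066 2.676 0.922
v -0.81 3.518 -0.393
v 0.161 4.312 0.159
v 0.559 1.808 -0.339
v 1.53 2.602 0.213
v -0.346 3.444 -1.102
v 0.624 4.238 -0.55
f 2 1 4
f 2 4 3
f 4 1 5
f 4 5 3
f 5 1 6
f 5 6 3
f 6 1 7
f 6 7 3
f 7 1 8
f 7 8 3
f 8 1 9
f 8 9 3
f 9 1 10
f 9 10 3
f 10 1 11
f 10 11 3
f 11 1 12
f 11 12 3
f 12 1 13
f 12 13 3
f 13 1 14
f 13 14 3
f 14 1 15
f 14 15 3
f 15 1 16
f 15 16 3
f 16 1 17
f 16 17 3
f 17 1 2
f 17 2 3
f 19 21 18
f 22 19 18
f 18 21 20
f 20 22 18
f 19 25 21
f 23 19 22
f 23 25 19
f 21 25 20
f 24 22 20
f 20 25 24
f 24 23 22
f 25 23 24
f 26 63 42
f 63 37 66
f 42 66 31
f 63 66 42
f 26 42 38
f 42 31 43
f 38 43 27
f 42 43 38
f 26 38 47
f 38 27 48
f 47 48 33
f 38 48 47
f 26 47 59
f 47 33 62
f 59 62 36
f 47 62 59
f 26 59 63
f 59 36 67
f 63 67 37
f 59 67 63
f 27 43 54
f 43 31 57
f 54 57 35
f 43 57 54
f 31 66 44
f 66 37 65
f 44 65 30
f 66 65 44
f 37 67 64
f 67 36 60
f 64 60 28
f 67 60 64
f 36 62 61
f 62 33 49
f 61 49 32
f 62 49 61
f 33 48 53
f 48 27 50
f 53 50 34
f 48 50 53
f 29 55 41
f 55 35 56
f 41 56 30
f 55 56 41
f 29 41 39
f 41 30 40
f 39 40 28
f 41 40 39
f 29 39 46
f 39 28 45
f 46 45 32
f 39 45 46
f 29 46 51
f 46 32 52
f 51 52 34
f 46 52 51
f 29 51 55
f 51 34 58
f 55 58 35
f 51 58 55
f 30 56 44
f 56 35 57
f 44 57 31
f 56 57 44
f 28 40 64
f 40 30 65
f 64 65 37
f 40 65 64
f 32 45 61
f 45 28 60
f 61 60 36
f 45 60 61
f 34 52 53
f 52 32 49
f 53 49 33
f 52 49 53
f 35 58 54
f 58 34 50
f 54 50 27
f 58 50 54
f 69 71 68
f 72 69 68
f 68 71 70
f 70 72 68
f 69 75 71
f 73 69 72
f 73 75 69
f 71 75 70
f 74 72 70
f 70 75 74
f 74 73 72
f 75 73 74
f 77 79 76
f 80 77 76
f 76 79 78
f 78 80 76
f 77 83 79
f 81 77 80
f 81 83 77
f 79 83 78
f 82 80 78
f 78 83 82
f 82 81 80
f 83 81 82



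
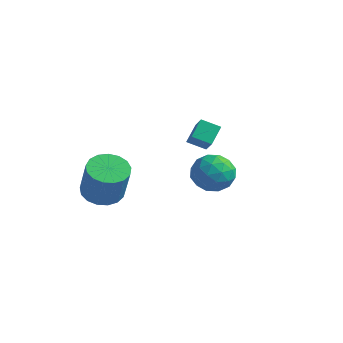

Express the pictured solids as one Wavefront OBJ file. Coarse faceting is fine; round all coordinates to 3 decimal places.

v -1.844 -1.054 -4.571
v -1.128 -1.571 -4.948
v -0.46 -1.943 -3.165
v -1.176 -1.426 -2.789
v -0.956 -1.145 -4.924
v -0.287 -1.518 -3.141
v -0.987 -0.699 -4.819
v -0.319 -1.071 -3.036
v -1.215 -0.334 -4.657
v -0.546 -0.706 -2.874
v -1.587 -0.134 -4.476
v -0.918 -0.506 -2.693
v -2.018 -0.145 -4.316
v -1.349 -0.517 -2.534
v -2.409 -0.364 -4.216
v -1.74 -0.736 -2.433
v -2.671 -0.741 -4.196
v -2.002 -1.113 -2.413
v -2.743 -1.19 -4.263
v -2.075 -1.562 -2.48
v -2.61 -1.607 -4.4
v -1.941 -1.98 -2.617
v -2.301 -1.898 -4.576
v -1.632 -2.271 -2.794
v -1.888 -1.996 -4.752
v -1.219 -2.368 -2.969
v -1.464 -1.877 -4.886
v -0.796 -2.25 -3.103
v 0.714 2.85 -2.955
v -0.048 2.45 -2.577
v 0.6 3.673 -2.314
v -0.162 3.274 -1.936
v 1.382 2.326 -2.164
v 0.62 1.927 -1.786
v 1.268 3.15 -1.523
v 0.506 2.75 -1.145
v 2.796 -0.266 -2.758
v 3.485 0.434 -2.577
v 3.195 -1.014 -1.383
v 3.884 -0.314 -1.202
v 2.914 -0.083 -1.157
v 2.667 0.38 -2.007
v 4.013 -0.96 -1.953
v 3.766 -0.497 -2.803
v 4.237 0.005 -2.08
v 3.558 0.547 -1.588
v 3.122 -1.127 -2.372
v 2.443 -0.585 -1.88
v 3.105 0.15 -2.789
v 3.575 -0.73 -1.171
v 3.004 -0.594 -1.145
v 3.409 -0.183 -1.039
v 2.624 0.118 -2.453
v 3.03 0.529 -2.347
v 2.694 0.226 -1.512
v 3.65 -1.109 -1.613
v 4.056 -0.698 -1.507
v 3.271 -0.397 -2.921
v 3.676 0.014 -2.815
v 3.986 -0.806 -2.448
v 3.953 0.309 -2.39
v 4.187 -0.131 -1.581
v 4.263 -0.51 -2.023
v 4.118 -0.238 -2.523
v 3.553 0.628 -2.101
v 3.788 0.188 -1.292
v 3.218 0.324 -1.265
v 3.072 0.596 -1.765
v 3.996 0.376 -1.808
v 2.892 -0.768 -2.668
v 3.127 -1.208 -1.859
v 3.608 -1.176 -2.195
v 3.462 -0.904 -2.695
v 2.493 -0.449 -2.379
v 2.727 -0.889 -1.57
v 2.562 -0.342 -1.437
v 2.417 -0.07 -1.937
v 2.684 -0.956 -2.152
f 2 1 5
f 2 5 3
f 3 5 6
f 3 6 4
f 5 1 7
f 5 7 6
f 6 7 8
f 6 8 4
f 7 1 9
f 7 9 8
f 8 9 10
f 8 10 4
f 9 1 11
f 9 11 10
f 10 11 12
f 10 12 4
f 11 1 13
f 11 13 12
f 12 13 14
f 12 14 4
f 13 1 15
f 13 15 14
f 14 15 16
f 14 16 4
f 15 1 17
f 15 17 16
f 16 17 18
f 16 18 4
f 17 1 19
f 17 19 18
f 18 19 20
f 18 20 4
f 19 1 21
f 19 21 20
f 20 21 22
f 20 22 4
f 21 1 23
f 21 23 22
f 22 23 24
f 22 24 4
f 23 1 25
f 23 25 24
f 24 25 26
f 24 26 4
f 25 1 27
f 25 27 26
f 26 27 28
f 26 28 4
f 27 1 2
f 27 2 28
f 28 2 3
f 28 3 4
f 30 32 29
f 33 30 29
f 29 32 31
f 31 33 29
f 30 36 32
f 34 30 33
f 34 36 30
f 32 36 31
f 35 33 31
f 31 36 35
f 35 34 33
f 36 34 35
f 37 74 53
f 74 48 77
f 53 77 42
f 74 77 53
f 37 53 49
f 53 42 54
f 49 54 38
f 53 54 49
f 37 49 58
f 49 38 59
f 58 59 44
f 49 59 58
f 37 58 70
f 58 44 73
f 70 73 47
f 58 73 70
f 37 70 74
f 70 47 78
f 74 78 48
f 70 78 74
f 38 54 65
f 54 42 68
f 65 68 46
f 54 68 65
f 42 77 55
f 77 48 76
f 55 76 41
f 77 76 55
f 48 78 75
f 78 47 71
f 75 71 39
f 78 71 75
f 47 73 72
f 73 44 60
f 72 60 43
f 73 60 72
f 44 59 64
f 59 38 61
f 64 61 45
f 59 61 64
f 40 66 52
f 66 46 67
f 52 67 41
f 66 67 52
f 40 52 50
f 52 41 51
f 50 51 39
f 52 51 50
f 40 50 57
f 50 39 56
f 57 56 43
f 50 56 57
f 40 57 62
f 57 43 63
f 62 63 45
f 57 63 62
f 40 62 66
f 62 45 69
f 66 69 46
f 62 69 66
f 41 67 55
f 67 46 68
f 55 68 42
f 67 68 55
f 39 51 75
f 51 41 76
f 75 76 48
f 51 76 75
f 43 56 72
f 56 39 71
f 72 71 47
f 56 71 72
f 45 63 64
f 63 43 60
f 64 60 44
f 63 60 64
f 46 69 65
f 69 45 61
f 65 61 38
f 69 61 65



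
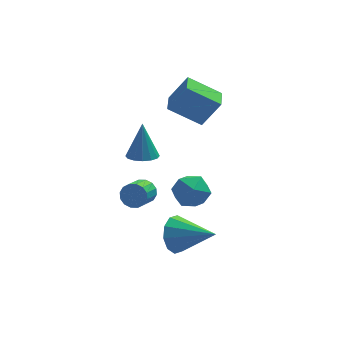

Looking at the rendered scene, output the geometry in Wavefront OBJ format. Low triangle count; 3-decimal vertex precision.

v -1.206 -1.039 -1.624
v -0.692 -0.796 -2.398
v 0.306 -2.041 -0.936
v -0.606 -0.381 -1.984
v -0.748 -0.217 -1.432
v -1.066 -0.367 -0.953
v -1.437 -0.773 -0.731
v -1.719 -1.281 -0.85
v -1.806 -1.696 -1.265
v -1.663 -1.861 -1.817
v -1.346 -1.711 -2.295
v -0.975 -1.304 -2.518
v 0.373 2.836 2.293
v -1.062 3.155 3.224
v 0.567 3.966 2.205
v -0.868 4.285 3.136
v 1.188 2.795 3.564
v -0.247 3.114 4.495
v 1.382 3.925 3.476
v -0.053 4.244 4.407
v -2.239 2.13 1.054
v -1.655 1.72 1.149
v -2.181 2.61 2.766
v -1.523 2.054 1.051
v -1.583 2.409 0.953
v -1.818 2.689 0.883
v -2.167 2.819 0.858
v -2.534 2.764 0.885
v -2.823 2.54 0.958
v -2.955 2.205 1.056
v -2.895 1.85 1.154
v -2.659 1.571 1.225
v -2.311 1.44 1.249
v -1.943 1.495 1.222
v -2.212 2.342 -1.44
v -1.811 2.366 -0.941
v -2.308 1.501 -0.502
v -2.708 1.478 -1
v -2.067 2.557 -0.854
v -2.564 1.692 -0.415
v -2.362 2.691 -0.924
v -2.859 1.826 -0.485
v -2.616 2.731 -1.133
v -3.113 1.867 -0.693
v -2.763 2.668 -1.423
v -3.259 1.803 -0.983
v -2.761 2.517 -1.718
v -3.258 1.652 -1.278
v -2.612 2.319 -1.938
v -3.109 1.454 -1.499
v -2.356 2.128 -2.025
v -2.853 1.263 -1.586
v -2.061 1.994 -1.955
v -2.558 1.129 -1.516
v -1.807 1.953 -1.747
v -2.304 1.089 -1.307
v -1.661 2.017 -1.457
v -2.157 1.152 -1.017
v -1.662 2.168 -1.162
v -2.159 1.303 -0.722
v -0.578 -0.244 0.372
v 0.16 -0.388 0.911
v -1.28 -1.392 1.029
v -0.542 -1.536 1.568
v -1.06 -0.778 1.686
v -0.626 -0.069 1.28
v -0.494 -1.711 0.66
v -0.06 -1.002 0.254
v 0.212 -1.294 1.089
v -0.137 -0.718 1.722
v -0.983 -1.062 0.218
v -1.332 -0.486 0.851
f 2 1 4
f 2 4 3
f 4 1 5
f 4 5 3
f 5 1 6
f 5 6 3
f 6 1 7
f 6 7 3
f 7 1 8
f 7 8 3
f 8 1 9
f 8 9 3
f 9 1 10
f 9 10 3
f 10 1 11
f 10 11 3
f 11 1 12
f 11 12 3
f 12 1 2
f 12 2 3
f 14 16 13
f 17 14 13
f 13 16 15
f 15 17 13
f 14 20 16
f 18 14 17
f 18 20 14
f 16 20 15
f 19 17 15
f 15 20 19
f 19 18 17
f 20 18 19
f 22 21 24
f 22 24 23
f 24 21 25
f 24 25 23
f 25 21 26
f 25 26 23
f 26 21 27
f 26 27 23
f 27 21 28
f 27 28 23
f 28 21 29
f 28 29 23
f 29 21 30
f 29 30 23
f 30 21 31
f 30 31 23
f 31 21 32
f 31 32 23
f 32 21 33
f 32 33 23
f 33 21 34
f 33 34 23
f 34 21 22
f 34 22 23
f 36 35 39
f 36 39 37
f 37 39 40
f 37 40 38
f 39 35 41
f 39 41 40
f 40 41 42
f 40 42 38
f 41 35 43
f 41 43 42
f 42 43 44
f 42 44 38
f 43 35 45
f 43 45 44
f 44 45 46
f 44 46 38
f 45 35 47
f 45 47 46
f 46 47 48
f 46 48 38
f 47 35 49
f 47 49 48
f 48 49 50
f 48 50 38
f 49 35 51
f 49 51 50
f 50 51 52
f 50 52 38
f 51 35 53
f 51 53 52
f 52 53 54
f 52 54 38
f 53 35 55
f 53 55 54
f 54 55 56
f 54 56 38
f 55 35 57
f 55 57 56
f 56 57 58
f 56 58 38
f 57 35 59
f 57 59 58
f 58 59 60
f 58 60 38
f 59 35 36
f 59 36 60
f 60 36 37
f 60 37 38
f 61 72 66
f 61 66 62
f 61 62 68
f 61 68 71
f 61 71 72
f 62 66 70
f 66 72 65
f 72 71 63
f 71 68 67
f 68 62 69
f 64 70 65
f 64 65 63
f 64 63 67
f 64 67 69
f 64 69 70
f 65 70 66
f 63 65 72
f 67 63 71
f 69 67 68
f 70 69 62



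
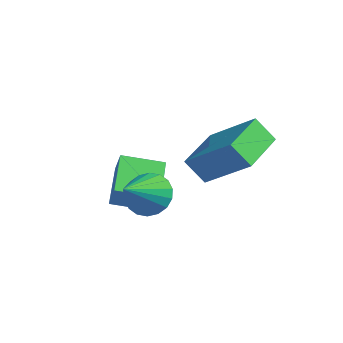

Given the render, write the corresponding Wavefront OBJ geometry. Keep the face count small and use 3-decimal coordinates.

v 1 -0.757 -0.56
v 2.651 -0.255 0.619
v 0.169 1.015 -0.151
v 1.82 1.517 1.028
v 1.5 -0.317 -1.448
v 3.151 0.185 -0.269
v 0.669 1.455 -1.039
v 2.32 1.957 0.14
v 0.629 -1.924 -1.83
v 1.309 -1.486 -1.458
v 1.051 -3.256 -1.03
v 1.013 -1.425 -1.201
v 0.642 -1.463 -1.069
v 0.268 -1.592 -1.087
v -0.034 -1.787 -1.253
v -0.205 -2.009 -1.533
v -0.211 -2.215 -1.871
v -0.05 -2.362 -2.202
v 0.245 -2.423 -2.459
v 0.616 -2.385 -2.591
v 0.99 -2.256 -2.573
v 1.293 -2.061 -2.407
v 1.464 -1.839 -2.127
v 1.469 -1.633 -1.789
v -2.251 -1.068 -1.941
v -1.854 -1.146 -1.16
v -1.33 0.115 -2.291
v -0.932 0.037 -1.51
v -0.948 -2.317 -2.73
v -0.55 -2.395 -1.949
v -0.026 -1.134 -3.08
v 0.371 -1.212 -2.299
f 2 4 1
f 5 2 1
f 1 4 3
f 3 5 1
f 2 8 4
f 6 2 5
f 6 8 2
f 4 8 3
f 7 5 3
f 3 8 7
f 7 6 5
f 8 6 7
f 10 9 12
f 10 12 11
f 12 9 13
f 12 13 11
f 13 9 14
f 13 14 11
f 14 9 15
f 14 15 11
f 15 9 16
f 15 16 11
f 16 9 17
f 16 17 11
f 17 9 18
f 17 18 11
f 18 9 19
f 18 19 11
f 19 9 20
f 19 20 11
f 20 9 21
f 20 21 11
f 21 9 22
f 21 22 11
f 22 9 23
f 22 23 11
f 23 9 24
f 23 24 11
f 24 9 10
f 24 10 11
f 26 28 25
f 29 26 25
f 25 28 27
f 27 29 25
f 26 32 28
f 30 26 29
f 30 32 26
f 28 32 27
f 31 29 27
f 27 32 31
f 31 30 29
f 32 30 31



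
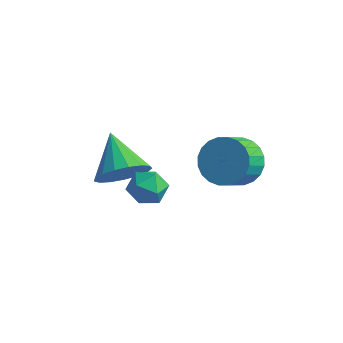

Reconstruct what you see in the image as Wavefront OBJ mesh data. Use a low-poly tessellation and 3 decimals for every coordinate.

v -2.634 2.532 -0.532
v -1.902 3.311 -0.478
v -3.826 3.588 0.412
v -2.156 3.411 -0.911
v -2.52 3.31 -1.258
v -2.91 3.031 -1.437
v -3.237 2.637 -1.41
v -3.425 2.22 -1.181
v -3.433 1.874 -0.803
v -3.258 1.679 -0.364
v -2.94 1.679 0.038
v -2.552 1.875 0.309
v -2.182 2.221 0.387
v -1.917 2.639 0.255
v -1.816 3.032 -0.057
v 1.076 4.224 0.679
v 1.615 3.672 0.059
v 1.543 2.703 0.862
v 1.004 3.256 1.481
v 1.891 3.831 0.277
v 1.819 2.863 1.08
v 2.043 4.051 0.556
v 1.971 3.082 1.359
v 2.048 4.297 0.854
v 1.976 3.328 1.656
v 1.904 4.532 1.125
v 1.832 3.563 1.927
v 1.635 4.721 1.328
v 1.563 3.752 2.13
v 1.281 4.833 1.432
v 1.209 3.864 2.235
v 0.895 4.853 1.422
v 0.823 3.884 2.224
v 0.537 4.777 1.298
v 0.465 3.808 2.101
v 0.261 4.617 1.08
v 0.189 3.649 1.883
v 0.109 4.398 0.801
v 0.037 3.429 1.604
v 0.104 4.152 0.504
v 0.032 3.183 1.306
v 0.248 3.917 0.233
v 0.176 2.948 1.035
v 0.517 3.728 0.03
v 0.445 2.759 0.832
v 0.871 3.616 -0.075
v 0.799 2.647 0.728
v 1.257 3.596 -0.064
v 1.185 2.627 0.738
v -1.936 3.599 -0.955
v -1.188 3.297 -1.107
v -2.472 2.423 -1.253
v -1.724 2.121 -1.405
v -1.942 2.311 -0.638
v -1.611 3.038 -0.453
v -2.049 2.682 -1.907
v -1.718 3.409 -1.722
v -1.259 2.73 -1.695
v -1.192 2.501 -0.91
v -2.468 3.219 -1.45
v -2.401 2.99 -0.665
f 2 1 4
f 2 4 3
f 4 1 5
f 4 5 3
f 5 1 6
f 5 6 3
f 6 1 7
f 6 7 3
f 7 1 8
f 7 8 3
f 8 1 9
f 8 9 3
f 9 1 10
f 9 10 3
f 10 1 11
f 10 11 3
f 11 1 12
f 11 12 3
f 12 1 13
f 12 13 3
f 13 1 14
f 13 14 3
f 14 1 15
f 14 15 3
f 15 1 2
f 15 2 3
f 17 16 20
f 17 20 18
f 18 20 21
f 18 21 19
f 20 16 22
f 20 22 21
f 21 22 23
f 21 23 19
f 22 16 24
f 22 24 23
f 23 24 25
f 23 25 19
f 24 16 26
f 24 26 25
f 25 26 27
f 25 27 19
f 26 16 28
f 26 28 27
f 27 28 29
f 27 29 19
f 28 16 30
f 28 30 29
f 29 30 31
f 29 31 19
f 30 16 32
f 30 32 31
f 31 32 33
f 31 33 19
f 32 16 34
f 32 34 33
f 33 34 35
f 33 35 19
f 34 16 36
f 34 36 35
f 35 36 37
f 35 37 19
f 36 16 38
f 36 38 37
f 37 38 39
f 37 39 19
f 38 16 40
f 38 40 39
f 39 40 41
f 39 41 19
f 40 16 42
f 40 42 41
f 41 42 43
f 41 43 19
f 42 16 44
f 42 44 43
f 43 44 45
f 43 45 19
f 44 16 46
f 44 46 45
f 45 46 47
f 45 47 19
f 46 16 48
f 46 48 47
f 47 48 49
f 47 49 19
f 48 16 17
f 48 17 49
f 49 17 18
f 49 18 19
f 50 61 55
f 50 55 51
f 50 51 57
f 50 57 60
f 50 60 61
f 51 55 59
f 55 61 54
f 61 60 52
f 60 57 56
f 57 51 58
f 53 59 54
f 53 54 52
f 53 52 56
f 53 56 58
f 53 58 59
f 54 59 55
f 52 54 61
f 56 52 60
f 58 56 57
f 59 58 51



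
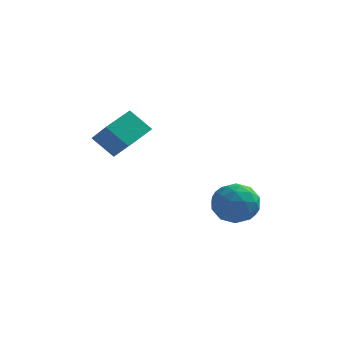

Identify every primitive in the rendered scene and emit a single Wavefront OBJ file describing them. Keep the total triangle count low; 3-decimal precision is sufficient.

v 0.049 -2.505 -1.334
v 0.529 -2.132 -0.622
v 1.131 -3.548 -1.518
v 1.611 -3.175 -0.806
v 0.805 -3.621 -0.643
v 0.136 -2.976 -0.53
v 1.524 -2.704 -1.61
v 0.855 -2.059 -1.497
v 1.441 -2.255 -0.794
v 0.997 -2.821 -0.196
v 0.663 -2.859 -1.944
v 0.219 -3.425 -1.346
v 0.194 -2.227 -0.962
v 1.466 -3.453 -1.178
v 0.992 -3.715 -1.082
v 1.274 -3.496 -0.664
v -0.037 -2.723 -0.907
v 0.245 -2.504 -0.489
v 0.407 -3.379 -0.502
v 1.415 -3.176 -1.651
v 1.697 -2.957 -1.233
v 0.386 -2.184 -1.476
v 0.668 -1.965 -1.058
v 1.253 -2.301 -1.638
v 1.013 -2.08 -0.645
v 1.648 -2.693 -0.753
v 1.597 -2.416 -1.225
v 1.204 -2.037 -1.158
v 0.751 -2.413 -0.293
v 1.387 -3.026 -0.401
v 0.913 -3.288 -0.305
v 0.52 -2.909 -0.239
v 1.287 -2.485 -0.394
v 0.273 -2.654 -1.739
v 0.909 -3.267 -1.847
v 1.14 -2.771 -1.901
v 0.747 -2.392 -1.835
v 0.012 -2.987 -1.387
v 0.647 -3.6 -1.495
v 0.456 -3.643 -0.982
v 0.063 -3.264 -0.915
v 0.373 -3.195 -1.746
v -3.303 -3.74 1.137
v -4.12 -3.644 1.911
v -2.752 -2.662 1.585
v -3.57 -2.567 2.359
v -2.57 -4.473 2.001
v -3.388 -4.378 2.775
v -2.02 -3.396 2.449
v -2.837 -3.3 3.223
f 1 38 17
f 38 12 41
f 17 41 6
f 38 41 17
f 1 17 13
f 17 6 18
f 13 18 2
f 17 18 13
f 1 13 22
f 13 2 23
f 22 23 8
f 13 23 22
f 1 22 34
f 22 8 37
f 34 37 11
f 22 37 34
f 1 34 38
f 34 11 42
f 38 42 12
f 34 42 38
f 2 18 29
f 18 6 32
f 29 32 10
f 18 32 29
f 6 41 19
f 41 12 40
f 19 40 5
f 41 40 19
f 12 42 39
f 42 11 35
f 39 35 3
f 42 35 39
f 11 37 36
f 37 8 24
f 36 24 7
f 37 24 36
f 8 23 28
f 23 2 25
f 28 25 9
f 23 25 28
f 4 30 16
f 30 10 31
f 16 31 5
f 30 31 16
f 4 16 14
f 16 5 15
f 14 15 3
f 16 15 14
f 4 14 21
f 14 3 20
f 21 20 7
f 14 20 21
f 4 21 26
f 21 7 27
f 26 27 9
f 21 27 26
f 4 26 30
f 26 9 33
f 30 33 10
f 26 33 30
f 5 31 19
f 31 10 32
f 19 32 6
f 31 32 19
f 3 15 39
f 15 5 40
f 39 40 12
f 15 40 39
f 7 20 36
f 20 3 35
f 36 35 11
f 20 35 36
f 9 27 28
f 27 7 24
f 28 24 8
f 27 24 28
f 10 33 29
f 33 9 25
f 29 25 2
f 33 25 29
f 44 46 43
f 47 44 43
f 43 46 45
f 45 47 43
f 44 50 46
f 48 44 47
f 48 50 44
f 46 50 45
f 49 47 45
f 45 50 49
f 49 48 47
f 50 48 49



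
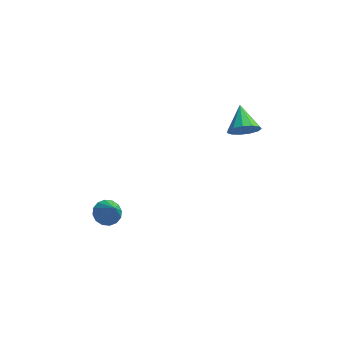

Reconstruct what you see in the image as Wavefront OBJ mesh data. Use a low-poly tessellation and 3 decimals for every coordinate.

v -3.253 -3.397 -2.763
v -2.802 -2.941 -2.654
v -2.847 -4.083 -1.577
v -3.077 -2.831 -2.496
v -3.4 -2.872 -2.409
v -3.683 -3.053 -2.418
v -3.851 -3.327 -2.519
v -3.859 -3.619 -2.685
v -3.704 -3.852 -2.873
v -3.428 -3.962 -3.031
v -3.106 -3.921 -3.117
v -2.823 -3.74 -3.109
v -2.655 -3.466 -3.008
v -2.647 -3.174 -2.842
v 2.497 -2.905 3.078
v 2.762 -2.554 2.495
v 2.283 -1.775 3.662
v 2.358 -2.597 2.431
v 1.998 -2.738 2.572
v 1.797 -2.932 2.873
v 1.817 -3.117 3.24
v 2.054 -3.235 3.555
v 2.431 -3.249 3.719
v 2.829 -3.153 3.679
v 3.122 -2.978 3.448
v 3.216 -2.781 3.1
v 3.082 -2.623 2.745
f 2 1 4
f 2 4 3
f 4 1 5
f 4 5 3
f 5 1 6
f 5 6 3
f 6 1 7
f 6 7 3
f 7 1 8
f 7 8 3
f 8 1 9
f 8 9 3
f 9 1 10
f 9 10 3
f 10 1 11
f 10 11 3
f 11 1 12
f 11 12 3
f 12 1 13
f 12 13 3
f 13 1 14
f 13 14 3
f 14 1 2
f 14 2 3
f 16 15 18
f 16 18 17
f 18 15 19
f 18 19 17
f 19 15 20
f 19 20 17
f 20 15 21
f 20 21 17
f 21 15 22
f 21 22 17
f 22 15 23
f 22 23 17
f 23 15 24
f 23 24 17
f 24 15 25
f 24 25 17
f 25 15 26
f 25 26 17
f 26 15 27
f 26 27 17
f 27 15 16
f 27 16 17



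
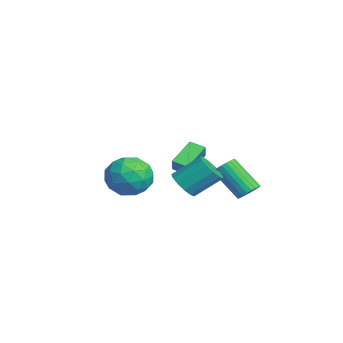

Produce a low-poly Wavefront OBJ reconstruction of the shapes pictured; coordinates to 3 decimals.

v 3.21 -2.066 2.871
v 3.672 -2.423 3.808
v 2.428 -3.657 2.652
v 2.89 -4.014 3.589
v 2.098 -3.245 3.622
v 2.581 -2.262 3.757
v 3.519 -3.818 2.703
v 4.002 -2.835 2.838
v 3.863 -3.505 3.704
v 2.985 -3.151 4.272
v 3.115 -2.929 2.188
v 2.237 -2.575 2.756
v 3.51 -2.105 3.359
v 2.59 -3.975 3.101
v 2.124 -3.523 3.12
v 2.396 -3.733 3.671
v 2.869 -2.01 3.329
v 3.14 -2.22 3.879
v 2.215 -2.703 3.77
v 2.96 -3.86 2.581
v 3.231 -4.07 3.131
v 3.704 -2.347 2.789
v 3.976 -2.557 3.34
v 3.885 -3.377 2.69
v 3.894 -2.951 3.849
v 3.434 -3.886 3.72
v 3.803 -3.771 3.199
v 4.088 -3.193 3.279
v 3.377 -2.743 4.182
v 2.917 -3.678 4.054
v 2.452 -3.226 4.073
v 2.736 -2.648 4.152
v 3.489 -3.379 4.121
v 3.183 -2.402 2.406
v 2.723 -3.337 2.278
v 3.364 -3.432 2.308
v 3.648 -2.854 2.387
v 2.666 -2.194 2.74
v 2.206 -3.129 2.611
v 2.012 -2.887 3.181
v 2.297 -2.309 3.261
v 2.611 -2.701 2.339
v 1.792 2.287 1.445
v 2.203 2.471 1.842
v 1.339 1.538 3.171
v 0.928 1.353 2.775
v 2.044 2.642 1.858
v 1.18 1.708 3.188
v 1.846 2.759 1.812
v 0.982 1.825 3.141
v 1.64 2.804 1.71
v 0.776 1.87 3.039
v 1.458 2.77 1.567
v 0.594 1.836 2.897
v 1.326 2.662 1.406
v 0.462 1.729 2.736
v 1.265 2.498 1.251
v 0.401 1.564 2.58
v 1.285 2.301 1.126
v 0.42 1.368 2.455
v 1.381 2.102 1.049
v 0.517 1.169 2.378
v 1.54 1.932 1.032
v 0.676 0.998 2.362
v 1.738 1.815 1.079
v 0.874 0.881 2.408
v 1.944 1.77 1.181
v 1.08 0.836 2.51
v 2.126 1.804 1.323
v 1.262 0.87 2.653
v 2.258 1.911 1.484
v 1.394 0.978 2.814
v 2.319 2.076 1.64
v 1.455 1.142 2.969
v 2.3 2.272 1.765
v 1.435 1.339 3.094
v 1.708 -0.542 2.04
v 2.39 -0.357 1.733
v 2.513 0.847 2.733
v 1.832 0.662 3.04
v 2.091 -0.139 1.507
v 2.214 1.065 2.507
v 1.67 -0.048 1.45
v 1.794 1.156 2.45
v 1.262 -0.115 1.581
v 1.385 1.089 2.581
v 0.995 -0.317 1.857
v 1.119 0.887 2.857
v 0.955 -0.59 2.191
v 1.078 0.614 3.191
v 1.154 -0.849 2.478
v 1.277 0.355 3.478
v 1.529 -1.009 2.625
v 1.652 0.194 3.625
v 1.961 -1.022 2.587
v 2.084 0.182 3.587
v 2.313 -0.882 2.375
v 2.436 0.322 3.375
v 2.472 -0.634 2.056
v 2.596 0.57 3.057
v -1.665 -0.429 2.174
v -2.61 0.537 2.954
v -2.121 -0.339 1.511
v -3.065 0.627 2.291
v -1.215 0.193 1.949
v -2.159 1.159 2.729
v -1.67 0.283 1.286
v -2.615 1.249 2.066
f 1 38 17
f 38 12 41
f 17 41 6
f 38 41 17
f 1 17 13
f 17 6 18
f 13 18 2
f 17 18 13
f 1 13 22
f 13 2 23
f 22 23 8
f 13 23 22
f 1 22 34
f 22 8 37
f 34 37 11
f 22 37 34
f 1 34 38
f 34 11 42
f 38 42 12
f 34 42 38
f 2 18 29
f 18 6 32
f 29 32 10
f 18 32 29
f 6 41 19
f 41 12 40
f 19 40 5
f 41 40 19
f 12 42 39
f 42 11 35
f 39 35 3
f 42 35 39
f 11 37 36
f 37 8 24
f 36 24 7
f 37 24 36
f 8 23 28
f 23 2 25
f 28 25 9
f 23 25 28
f 4 30 16
f 30 10 31
f 16 31 5
f 30 31 16
f 4 16 14
f 16 5 15
f 14 15 3
f 16 15 14
f 4 14 21
f 14 3 20
f 21 20 7
f 14 20 21
f 4 21 26
f 21 7 27
f 26 27 9
f 21 27 26
f 4 26 30
f 26 9 33
f 30 33 10
f 26 33 30
f 5 31 19
f 31 10 32
f 19 32 6
f 31 32 19
f 3 15 39
f 15 5 40
f 39 40 12
f 15 40 39
f 7 20 36
f 20 3 35
f 36 35 11
f 20 35 36
f 9 27 28
f 27 7 24
f 28 24 8
f 27 24 28
f 10 33 29
f 33 9 25
f 29 25 2
f 33 25 29
f 44 43 47
f 44 47 45
f 45 47 48
f 45 48 46
f 47 43 49
f 47 49 48
f 48 49 50
f 48 50 46
f 49 43 51
f 49 51 50
f 50 51 52
f 50 52 46
f 51 43 53
f 51 53 52
f 52 53 54
f 52 54 46
f 53 43 55
f 53 55 54
f 54 55 56
f 54 56 46
f 55 43 57
f 55 57 56
f 56 57 58
f 56 58 46
f 57 43 59
f 57 59 58
f 58 59 60
f 58 60 46
f 59 43 61
f 59 61 60
f 60 61 62
f 60 62 46
f 61 43 63
f 61 63 62
f 62 63 64
f 62 64 46
f 63 43 65
f 63 65 64
f 64 65 66
f 64 66 46
f 65 43 67
f 65 67 66
f 66 67 68
f 66 68 46
f 67 43 69
f 67 69 68
f 68 69 70
f 68 70 46
f 69 43 71
f 69 71 70
f 70 71 72
f 70 72 46
f 71 43 73
f 71 73 72
f 72 73 74
f 72 74 46
f 73 43 75
f 73 75 74
f 74 75 76
f 74 76 46
f 75 43 44
f 75 44 76
f 76 44 45
f 76 45 46
f 78 77 81
f 78 81 79
f 79 81 82
f 79 82 80
f 81 77 83
f 81 83 82
f 82 83 84
f 82 84 80
f 83 77 85
f 83 85 84
f 84 85 86
f 84 86 80
f 85 77 87
f 85 87 86
f 86 87 88
f 86 88 80
f 87 77 89
f 87 89 88
f 88 89 90
f 88 90 80
f 89 77 91
f 89 91 90
f 90 91 92
f 90 92 80
f 91 77 93
f 91 93 92
f 92 93 94
f 92 94 80
f 93 77 95
f 93 95 94
f 94 95 96
f 94 96 80
f 95 77 97
f 95 97 96
f 96 97 98
f 96 98 80
f 97 77 99
f 97 99 98
f 98 99 100
f 98 100 80
f 99 77 78
f 99 78 100
f 100 78 79
f 100 79 80
f 102 104 101
f 105 102 101
f 101 104 103
f 103 105 101
f 102 108 104
f 106 102 105
f 106 108 102
f 104 108 103
f 107 105 103
f 103 108 107
f 107 106 105
f 108 106 107



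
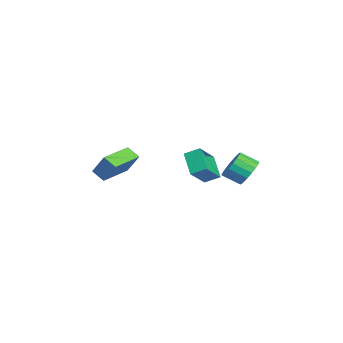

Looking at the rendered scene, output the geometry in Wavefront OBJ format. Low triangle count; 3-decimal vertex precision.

v -1.839 -3 1.512
v -2.203 -3.636 2.052
v -1.235 -2.308 2.736
v -1.599 -2.944 3.275
v -0.201 -4.096 1.325
v -0.565 -4.732 1.864
v 0.403 -3.404 2.548
v 0.039 -4.04 3.088
v 1.677 3.599 2.753
v 1.94 4.038 3.493
v 1.867 3.079 4.087
v 1.603 2.641 3.347
v 1.542 4.075 3.505
v 1.469 3.117 4.099
v 1.17 4.019 3.368
v 1.097 3.06 3.961
v 0.898 3.879 3.108
v 0.825 2.92 3.702
v 0.781 3.684 2.779
v 0.708 2.725 3.373
v 0.841 3.472 2.444
v 0.768 2.513 3.038
v 1.066 3.285 2.171
v 0.993 2.327 2.765
v 1.413 3.161 2.013
v 1.34 2.202 2.607
v 1.811 3.123 2.001
v 1.738 2.165 2.595
v 2.183 3.18 2.139
v 2.11 2.221 2.732
v 2.455 3.32 2.398
v 2.382 2.361 2.992
v 2.572 3.515 2.727
v 2.499 2.556 3.321
v 2.512 3.727 3.062
v 2.439 2.768 3.656
v 2.287 3.913 3.335
v 2.214 2.955 3.929
v -2.895 -0.058 2.431
v -2.789 0.803 2.887
v -4.094 0.631 1.408
v -3.987 1.492 1.864
v -1.733 0.368 1.356
v -1.626 1.229 1.812
v -2.931 1.057 0.333
v -2.825 1.918 0.789
f 2 4 1
f 5 2 1
f 1 4 3
f 3 5 1
f 2 8 4
f 6 2 5
f 6 8 2
f 4 8 3
f 7 5 3
f 3 8 7
f 7 6 5
f 8 6 7
f 10 9 13
f 10 13 11
f 11 13 14
f 11 14 12
f 13 9 15
f 13 15 14
f 14 15 16
f 14 16 12
f 15 9 17
f 15 17 16
f 16 17 18
f 16 18 12
f 17 9 19
f 17 19 18
f 18 19 20
f 18 20 12
f 19 9 21
f 19 21 20
f 20 21 22
f 20 22 12
f 21 9 23
f 21 23 22
f 22 23 24
f 22 24 12
f 23 9 25
f 23 25 24
f 24 25 26
f 24 26 12
f 25 9 27
f 25 27 26
f 26 27 28
f 26 28 12
f 27 9 29
f 27 29 28
f 28 29 30
f 28 30 12
f 29 9 31
f 29 31 30
f 30 31 32
f 30 32 12
f 31 9 33
f 31 33 32
f 32 33 34
f 32 34 12
f 33 9 35
f 33 35 34
f 34 35 36
f 34 36 12
f 35 9 37
f 35 37 36
f 36 37 38
f 36 38 12
f 37 9 10
f 37 10 38
f 38 10 11
f 38 11 12
f 40 42 39
f 43 40 39
f 39 42 41
f 41 43 39
f 40 46 42
f 44 40 43
f 44 46 40
f 42 46 41
f 45 43 41
f 41 46 45
f 45 44 43
f 46 44 45



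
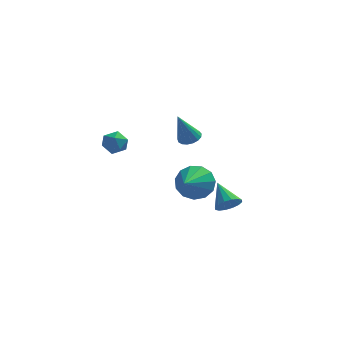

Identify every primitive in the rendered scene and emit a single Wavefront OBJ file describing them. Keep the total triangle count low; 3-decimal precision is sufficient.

v 1.749 -3.099 0.443
v 2.208 -2.656 0.181
v 1.171 -2.021 1.257
v 1.928 -2.64 -0.039
v 1.6 -2.746 -0.131
v 1.311 -2.948 -0.069
v 1.14 -3.19 0.131
v 1.132 -3.408 0.414
v 1.29 -3.543 0.705
v 1.57 -3.559 0.925
v 1.898 -3.452 1.017
v 2.187 -3.251 0.954
v 2.358 -3.009 0.755
v 2.366 -2.791 0.472
v -0.169 3.075 -1.872
v 0.15 3.505 -0.946
v -0.611 1.285 -0.888
v -0.439 3.624 -0.994
v -0.942 3.569 -1.321
v -1.2 3.356 -1.823
v -1.131 3.055 -2.34
v -0.756 2.76 -2.709
v -0.195 2.564 -2.812
v 0.374 2.531 -2.617
v 0.771 2.671 -2.185
v 0.869 2.939 -1.654
v 0.638 3.25 -1.192
v -0.506 3.922 0.923
v -0.05 4.296 1.171
v -1.074 3.478 2.637
v -0.29 4.484 1.14
v -0.58 4.543 1.059
v -0.852 4.46 0.947
v -1.046 4.253 0.83
v -1.115 3.971 0.734
v -1.046 3.678 0.681
v -0.852 3.44 0.683
v -0.579 3.313 0.741
v -0.29 3.325 0.84
v -0.05 3.475 0.958
v 0.086 3.726 1.068
v 0.086 4.023 1.145
v -3.925 -1.317 3.849
v -3.514 -1.629 4.344
v -3.746 -2.211 3.136
v -3.335 -2.523 3.631
v -4.039 -2.463 3.738
v -4.15 -1.911 4.178
v -3.11 -1.929 3.302
v -3.221 -1.377 3.742
v -3.01 -2.007 4.006
v -3.584 -2.337 4.275
v -3.676 -1.503 3.205
v -4.25 -1.833 3.474
f 2 1 4
f 2 4 3
f 4 1 5
f 4 5 3
f 5 1 6
f 5 6 3
f 6 1 7
f 6 7 3
f 7 1 8
f 7 8 3
f 8 1 9
f 8 9 3
f 9 1 10
f 9 10 3
f 10 1 11
f 10 11 3
f 11 1 12
f 11 12 3
f 12 1 13
f 12 13 3
f 13 1 14
f 13 14 3
f 14 1 2
f 14 2 3
f 16 15 18
f 16 18 17
f 18 15 19
f 18 19 17
f 19 15 20
f 19 20 17
f 20 15 21
f 20 21 17
f 21 15 22
f 21 22 17
f 22 15 23
f 22 23 17
f 23 15 24
f 23 24 17
f 24 15 25
f 24 25 17
f 25 15 26
f 25 26 17
f 26 15 27
f 26 27 17
f 27 15 16
f 27 16 17
f 29 28 31
f 29 31 30
f 31 28 32
f 31 32 30
f 32 28 33
f 32 33 30
f 33 28 34
f 33 34 30
f 34 28 35
f 34 35 30
f 35 28 36
f 35 36 30
f 36 28 37
f 36 37 30
f 37 28 38
f 37 38 30
f 38 28 39
f 38 39 30
f 39 28 40
f 39 40 30
f 40 28 41
f 40 41 30
f 41 28 42
f 41 42 30
f 42 28 29
f 42 29 30
f 43 54 48
f 43 48 44
f 43 44 50
f 43 50 53
f 43 53 54
f 44 48 52
f 48 54 47
f 54 53 45
f 53 50 49
f 50 44 51
f 46 52 47
f 46 47 45
f 46 45 49
f 46 49 51
f 46 51 52
f 47 52 48
f 45 47 54
f 49 45 53
f 51 49 50
f 52 51 44

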